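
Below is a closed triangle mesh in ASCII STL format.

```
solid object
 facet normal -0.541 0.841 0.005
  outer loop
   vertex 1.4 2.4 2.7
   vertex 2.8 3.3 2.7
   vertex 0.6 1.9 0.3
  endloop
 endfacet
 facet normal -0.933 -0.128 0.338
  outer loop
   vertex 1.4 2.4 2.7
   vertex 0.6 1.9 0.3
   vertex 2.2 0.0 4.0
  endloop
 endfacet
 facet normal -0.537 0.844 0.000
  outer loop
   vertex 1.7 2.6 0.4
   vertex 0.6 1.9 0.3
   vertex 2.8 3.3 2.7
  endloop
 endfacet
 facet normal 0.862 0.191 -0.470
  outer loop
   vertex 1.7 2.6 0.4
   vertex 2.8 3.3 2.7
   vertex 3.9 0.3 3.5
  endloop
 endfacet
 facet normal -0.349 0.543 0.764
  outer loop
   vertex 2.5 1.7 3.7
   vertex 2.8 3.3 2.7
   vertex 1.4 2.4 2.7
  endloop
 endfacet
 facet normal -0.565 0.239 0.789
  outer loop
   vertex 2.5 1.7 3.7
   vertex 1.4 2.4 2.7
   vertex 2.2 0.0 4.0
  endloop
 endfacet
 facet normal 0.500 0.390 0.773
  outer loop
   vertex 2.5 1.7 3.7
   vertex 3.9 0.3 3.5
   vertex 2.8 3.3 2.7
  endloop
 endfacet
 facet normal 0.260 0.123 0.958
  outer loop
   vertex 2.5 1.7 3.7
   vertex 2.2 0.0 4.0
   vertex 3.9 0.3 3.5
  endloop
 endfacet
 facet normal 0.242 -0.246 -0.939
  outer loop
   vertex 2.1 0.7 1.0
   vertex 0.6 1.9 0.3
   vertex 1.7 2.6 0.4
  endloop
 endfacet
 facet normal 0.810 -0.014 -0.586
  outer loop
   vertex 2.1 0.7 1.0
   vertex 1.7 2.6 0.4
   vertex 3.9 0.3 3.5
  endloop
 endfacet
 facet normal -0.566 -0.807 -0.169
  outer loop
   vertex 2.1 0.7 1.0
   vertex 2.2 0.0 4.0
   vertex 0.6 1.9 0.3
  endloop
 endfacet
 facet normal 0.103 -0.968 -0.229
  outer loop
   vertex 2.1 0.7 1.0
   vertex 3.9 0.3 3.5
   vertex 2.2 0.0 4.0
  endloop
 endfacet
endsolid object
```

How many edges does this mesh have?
18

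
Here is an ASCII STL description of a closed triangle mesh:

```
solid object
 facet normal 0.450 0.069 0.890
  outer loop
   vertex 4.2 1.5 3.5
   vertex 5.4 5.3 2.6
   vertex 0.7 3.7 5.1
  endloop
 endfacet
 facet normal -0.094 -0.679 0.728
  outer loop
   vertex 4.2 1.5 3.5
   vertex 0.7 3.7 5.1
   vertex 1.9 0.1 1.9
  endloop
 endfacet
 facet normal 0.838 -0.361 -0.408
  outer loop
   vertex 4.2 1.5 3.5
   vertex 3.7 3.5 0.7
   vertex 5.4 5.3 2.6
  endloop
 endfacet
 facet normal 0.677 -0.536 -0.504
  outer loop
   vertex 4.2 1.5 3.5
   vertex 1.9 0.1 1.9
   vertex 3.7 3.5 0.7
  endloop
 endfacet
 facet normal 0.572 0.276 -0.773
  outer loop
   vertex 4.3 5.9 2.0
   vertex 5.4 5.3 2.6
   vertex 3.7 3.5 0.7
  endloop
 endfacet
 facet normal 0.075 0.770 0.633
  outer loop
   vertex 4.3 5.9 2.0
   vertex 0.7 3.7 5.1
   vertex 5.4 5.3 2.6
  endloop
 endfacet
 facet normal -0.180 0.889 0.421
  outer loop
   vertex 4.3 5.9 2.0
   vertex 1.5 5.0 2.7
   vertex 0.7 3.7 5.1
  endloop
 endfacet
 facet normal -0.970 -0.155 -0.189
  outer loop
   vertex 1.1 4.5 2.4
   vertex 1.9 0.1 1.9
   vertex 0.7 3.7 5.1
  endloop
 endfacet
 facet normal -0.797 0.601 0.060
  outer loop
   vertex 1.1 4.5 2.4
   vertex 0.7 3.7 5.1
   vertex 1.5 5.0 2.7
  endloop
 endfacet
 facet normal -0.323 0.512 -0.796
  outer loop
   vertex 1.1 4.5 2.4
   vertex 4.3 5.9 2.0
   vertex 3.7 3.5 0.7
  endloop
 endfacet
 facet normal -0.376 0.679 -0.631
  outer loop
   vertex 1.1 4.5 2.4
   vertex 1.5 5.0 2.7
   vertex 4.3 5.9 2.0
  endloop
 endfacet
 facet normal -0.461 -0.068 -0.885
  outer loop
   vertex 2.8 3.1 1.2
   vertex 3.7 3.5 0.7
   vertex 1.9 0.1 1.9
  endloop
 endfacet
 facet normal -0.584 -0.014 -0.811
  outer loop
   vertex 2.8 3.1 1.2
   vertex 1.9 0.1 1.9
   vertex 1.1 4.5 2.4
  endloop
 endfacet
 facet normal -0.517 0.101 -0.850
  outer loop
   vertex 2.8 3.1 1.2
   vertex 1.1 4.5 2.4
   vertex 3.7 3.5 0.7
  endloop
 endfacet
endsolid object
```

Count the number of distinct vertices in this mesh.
9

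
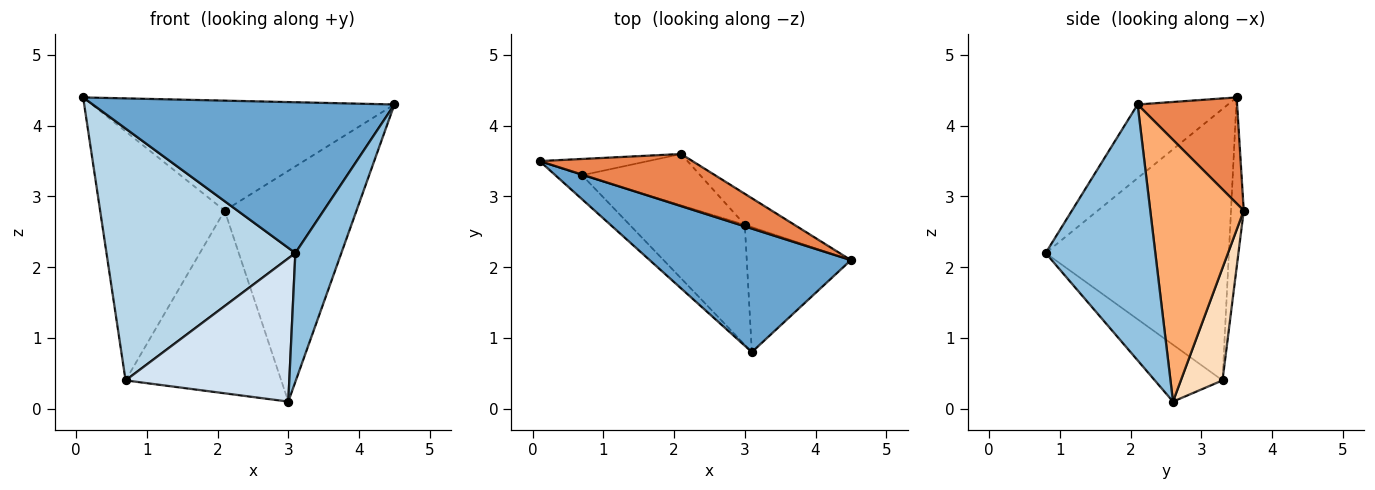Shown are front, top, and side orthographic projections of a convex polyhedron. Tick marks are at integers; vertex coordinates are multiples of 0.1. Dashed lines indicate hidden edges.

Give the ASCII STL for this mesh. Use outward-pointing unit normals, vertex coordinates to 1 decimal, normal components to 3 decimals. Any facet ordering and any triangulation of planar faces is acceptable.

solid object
 facet normal -0.226 -0.754 0.617
  outer loop
   vertex 3.1 0.8 2.2
   vertex 4.5 2.1 4.3
   vertex 0.1 3.5 4.4
  endloop
 endfacet
 facet normal 0.863 -0.362 -0.351
  outer loop
   vertex 3.0 2.6 0.1
   vertex 4.5 2.1 4.3
   vertex 3.1 0.8 2.2
  endloop
 endfacet
 facet normal -0.695 -0.716 -0.068
  outer loop
   vertex 0.7 3.3 0.4
   vertex 3.1 0.8 2.2
   vertex 0.1 3.5 4.4
  endloop
 endfacet
 facet normal -0.302 -0.731 -0.612
  outer loop
   vertex 0.7 3.3 0.4
   vertex 3.0 2.6 0.1
   vertex 3.1 0.8 2.2
  endloop
 endfacet
 facet normal 0.285 0.866 0.410
  outer loop
   vertex 2.1 3.6 2.8
   vertex 0.1 3.5 4.4
   vertex 4.5 2.1 4.3
  endloop
 endfacet
 facet normal 0.575 0.811 -0.109
  outer loop
   vertex 2.1 3.6 2.8
   vertex 4.5 2.1 4.3
   vertex 3.0 2.6 0.1
  endloop
 endfacet
 facet normal -0.102 0.993 -0.065
  outer loop
   vertex 2.1 3.6 2.8
   vertex 0.7 3.3 0.4
   vertex 0.1 3.5 4.4
  endloop
 endfacet
 facet normal 0.250 0.932 -0.262
  outer loop
   vertex 2.1 3.6 2.8
   vertex 3.0 2.6 0.1
   vertex 0.7 3.3 0.4
  endloop
 endfacet
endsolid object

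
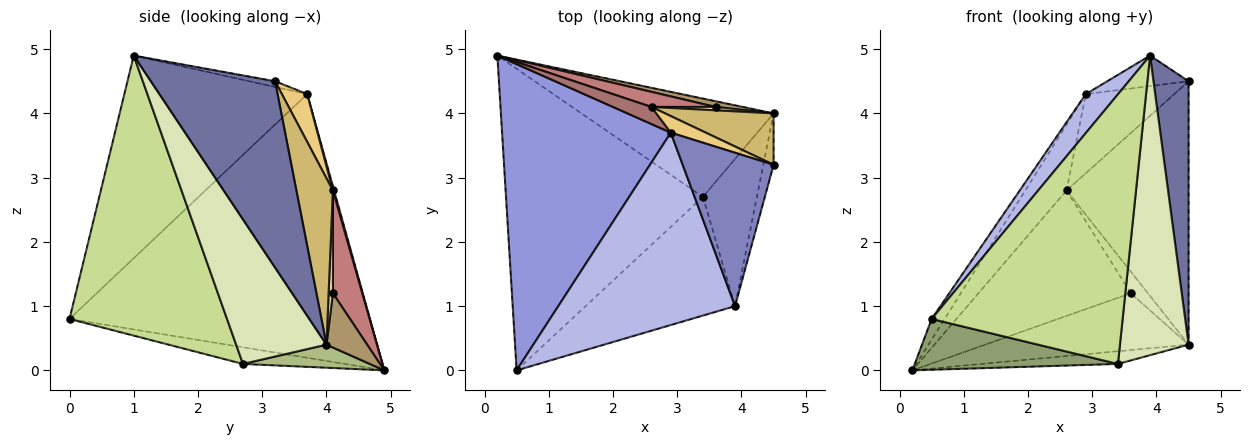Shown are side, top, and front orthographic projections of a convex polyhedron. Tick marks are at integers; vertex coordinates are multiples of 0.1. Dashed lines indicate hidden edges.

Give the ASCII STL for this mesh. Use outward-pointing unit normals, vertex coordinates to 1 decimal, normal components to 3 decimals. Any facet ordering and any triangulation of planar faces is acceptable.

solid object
 facet normal 0.961 -0.272 -0.053
  outer loop
   vertex 4.5 4.0 0.4
   vertex 4.5 3.2 4.5
   vertex 3.9 1.0 4.9
  endloop
 endfacet
 facet normal -0.062 0.195 0.979
  outer loop
   vertex 2.9 3.7 4.3
   vertex 3.9 1.0 4.9
   vertex 4.5 3.2 4.5
  endloop
 endfacet
 facet normal -0.842 0.036 0.539
  outer loop
   vertex 2.9 3.7 4.3
   vertex 0.2 4.9 0.0
   vertex 0.5 0.0 0.8
  endloop
 endfacet
 facet normal -0.747 -0.132 0.652
  outer loop
   vertex 2.9 3.7 4.3
   vertex 0.5 0.0 0.8
   vertex 3.9 1.0 4.9
  endloop
 endfacet
 facet normal -0.083 -0.166 -0.983
  outer loop
   vertex 3.4 2.7 0.1
   vertex 0.5 0.0 0.8
   vertex 0.2 4.9 0.0
  endloop
 endfacet
 facet normal 0.118 0.127 -0.985
  outer loop
   vertex 3.4 2.7 0.1
   vertex 0.2 4.9 0.0
   vertex 4.5 4.0 0.4
  endloop
 endfacet
 facet normal 0.603 -0.730 -0.321
  outer loop
   vertex 3.4 2.7 0.1
   vertex 3.9 1.0 4.9
   vertex 0.5 0.0 0.8
  endloop
 endfacet
 facet normal 0.763 -0.580 -0.285
  outer loop
   vertex 3.4 2.7 0.1
   vertex 4.5 4.0 0.4
   vertex 3.9 1.0 4.9
  endloop
 endfacet
 facet normal 0.195 0.976 0.098
  outer loop
   vertex 3.6 4.1 1.2
   vertex 4.5 4.0 0.4
   vertex 0.2 4.9 0.0
  endloop
 endfacet
 facet normal 0.282 0.942 0.184
  outer loop
   vertex 2.6 4.1 2.8
   vertex 4.5 3.2 4.5
   vertex 4.5 4.0 0.4
  endloop
 endfacet
 facet normal 0.270 0.942 0.197
  outer loop
   vertex 2.6 4.1 2.8
   vertex 2.9 3.7 4.3
   vertex 4.5 3.2 4.5
  endloop
 endfacet
 facet normal 0.240 0.959 0.150
  outer loop
   vertex 2.6 4.1 2.8
   vertex 4.5 4.0 0.4
   vertex 3.6 4.1 1.2
  endloop
 endfacet
 facet normal 0.028 0.967 0.252
  outer loop
   vertex 2.6 4.1 2.8
   vertex 0.2 4.9 0.0
   vertex 2.9 3.7 4.3
  endloop
 endfacet
 facet normal 0.188 0.975 0.117
  outer loop
   vertex 2.6 4.1 2.8
   vertex 3.6 4.1 1.2
   vertex 0.2 4.9 0.0
  endloop
 endfacet
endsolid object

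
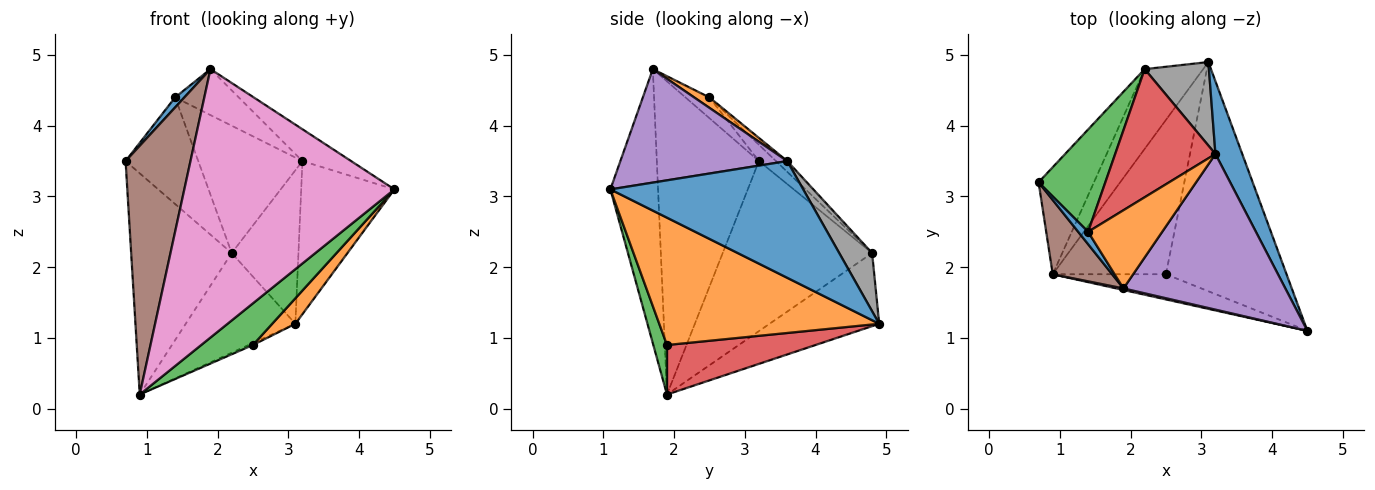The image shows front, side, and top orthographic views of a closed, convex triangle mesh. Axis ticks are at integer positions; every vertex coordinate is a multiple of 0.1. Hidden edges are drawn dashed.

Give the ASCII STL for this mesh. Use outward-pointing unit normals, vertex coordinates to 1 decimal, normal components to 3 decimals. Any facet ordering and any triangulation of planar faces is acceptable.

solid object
 facet normal 0.882 0.426 0.203
  outer loop
   vertex 3.2 3.6 3.5
   vertex 4.5 1.1 3.1
   vertex 3.1 4.9 1.2
  endloop
 endfacet
 facet normal 0.724 -0.076 -0.686
  outer loop
   vertex 2.5 1.9 0.9
   vertex 3.1 4.9 1.2
   vertex 4.5 1.1 3.1
  endloop
 endfacet
 facet normal 0.221 -0.835 -0.504
  outer loop
   vertex 2.5 1.9 0.9
   vertex 4.5 1.1 3.1
   vertex 0.9 1.9 0.2
  endloop
 endfacet
 facet normal 0.401 0.011 -0.916
  outer loop
   vertex 2.5 1.9 0.9
   vertex 0.9 1.9 0.2
   vertex 3.1 4.9 1.2
  endloop
 endfacet
 facet normal 0.566 0.165 0.808
  outer loop
   vertex 1.9 1.7 4.8
   vertex 4.5 1.1 3.1
   vertex 3.2 3.6 3.5
  endloop
 endfacet
 facet normal -0.833 -0.530 0.158
  outer loop
   vertex 1.9 1.7 4.8
   vertex 0.7 3.2 3.5
   vertex 0.9 1.9 0.2
  endloop
 endfacet
 facet normal -0.221 -0.975 0.006
  outer loop
   vertex 1.9 1.7 4.8
   vertex 0.9 1.9 0.2
   vertex 4.5 1.1 3.1
  endloop
 endfacet
 facet normal 0.397 0.806 0.438
  outer loop
   vertex 2.2 4.8 2.2
   vertex 3.2 3.6 3.5
   vertex 3.1 4.9 1.2
  endloop
 endfacet
 facet normal -0.801 0.539 -0.261
  outer loop
   vertex 2.2 4.8 2.2
   vertex 0.9 1.9 0.2
   vertex 0.7 3.2 3.5
  endloop
 endfacet
 facet normal -0.615 0.615 -0.492
  outer loop
   vertex 2.2 4.8 2.2
   vertex 3.1 4.9 1.2
   vertex 0.9 1.9 0.2
  endloop
 endfacet
 facet normal -0.852 -0.329 0.407
  outer loop
   vertex 1.4 2.5 4.4
   vertex 0.7 3.2 3.5
   vertex 1.9 1.7 4.8
  endloop
 endfacet
 facet normal 0.120 0.503 0.856
  outer loop
   vertex 1.4 2.5 4.4
   vertex 1.9 1.7 4.8
   vertex 3.2 3.6 3.5
  endloop
 endfacet
 facet normal -0.167 0.711 0.683
  outer loop
   vertex 1.4 2.5 4.4
   vertex 2.2 4.8 2.2
   vertex 0.7 3.2 3.5
  endloop
 endfacet
 facet normal -0.076 0.703 0.707
  outer loop
   vertex 1.4 2.5 4.4
   vertex 3.2 3.6 3.5
   vertex 2.2 4.8 2.2
  endloop
 endfacet
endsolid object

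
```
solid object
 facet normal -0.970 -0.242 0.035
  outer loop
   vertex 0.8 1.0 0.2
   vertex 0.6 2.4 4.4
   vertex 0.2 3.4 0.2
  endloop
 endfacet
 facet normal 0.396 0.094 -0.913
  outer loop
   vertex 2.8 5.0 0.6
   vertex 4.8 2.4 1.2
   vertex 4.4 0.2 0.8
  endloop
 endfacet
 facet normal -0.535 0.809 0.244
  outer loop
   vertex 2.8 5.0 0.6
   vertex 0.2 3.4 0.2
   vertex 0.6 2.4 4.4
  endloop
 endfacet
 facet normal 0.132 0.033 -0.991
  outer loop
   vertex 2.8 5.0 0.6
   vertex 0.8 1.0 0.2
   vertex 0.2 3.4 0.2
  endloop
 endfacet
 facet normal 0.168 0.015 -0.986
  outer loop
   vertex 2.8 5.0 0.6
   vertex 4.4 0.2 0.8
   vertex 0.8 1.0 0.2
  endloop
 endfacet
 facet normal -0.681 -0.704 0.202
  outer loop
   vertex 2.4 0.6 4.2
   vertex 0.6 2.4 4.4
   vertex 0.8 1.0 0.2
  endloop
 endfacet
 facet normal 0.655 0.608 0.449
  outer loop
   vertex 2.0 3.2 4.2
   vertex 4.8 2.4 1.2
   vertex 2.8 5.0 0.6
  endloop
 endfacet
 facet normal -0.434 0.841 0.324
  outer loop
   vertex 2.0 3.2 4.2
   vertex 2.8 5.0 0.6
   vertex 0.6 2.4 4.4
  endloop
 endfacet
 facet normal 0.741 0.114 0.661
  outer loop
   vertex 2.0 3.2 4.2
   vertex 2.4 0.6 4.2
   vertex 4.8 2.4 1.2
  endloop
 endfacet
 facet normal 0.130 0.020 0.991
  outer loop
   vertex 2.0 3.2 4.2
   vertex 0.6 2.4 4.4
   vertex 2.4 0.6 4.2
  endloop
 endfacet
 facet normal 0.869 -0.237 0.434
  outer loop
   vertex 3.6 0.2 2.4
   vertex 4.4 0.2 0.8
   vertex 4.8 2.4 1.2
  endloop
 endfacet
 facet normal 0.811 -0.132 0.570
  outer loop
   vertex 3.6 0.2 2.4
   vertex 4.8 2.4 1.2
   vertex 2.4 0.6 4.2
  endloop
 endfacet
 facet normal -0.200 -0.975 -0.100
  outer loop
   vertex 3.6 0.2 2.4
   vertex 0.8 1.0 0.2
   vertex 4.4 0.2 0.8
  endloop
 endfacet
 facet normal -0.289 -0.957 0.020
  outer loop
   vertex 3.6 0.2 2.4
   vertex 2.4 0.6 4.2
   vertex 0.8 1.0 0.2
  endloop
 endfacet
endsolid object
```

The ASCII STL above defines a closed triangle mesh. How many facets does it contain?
14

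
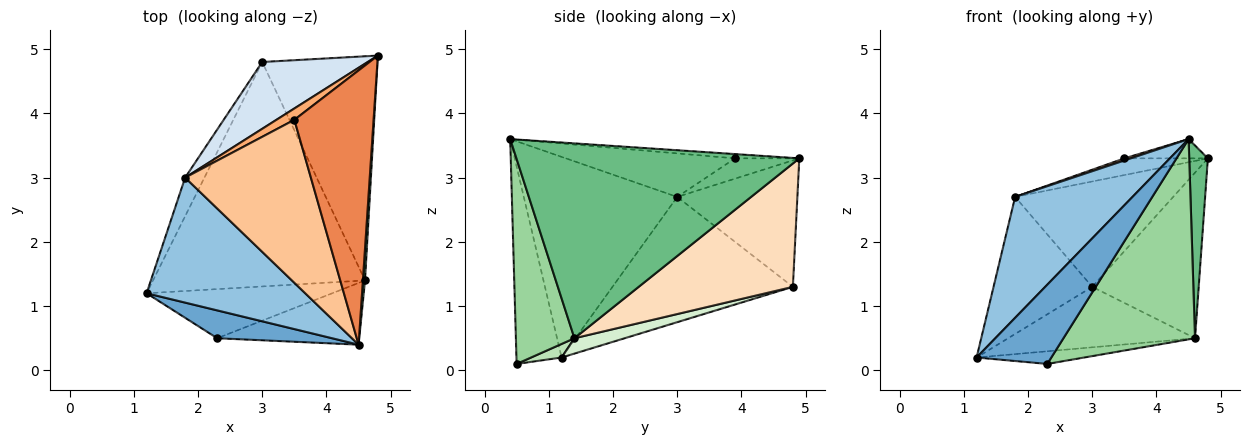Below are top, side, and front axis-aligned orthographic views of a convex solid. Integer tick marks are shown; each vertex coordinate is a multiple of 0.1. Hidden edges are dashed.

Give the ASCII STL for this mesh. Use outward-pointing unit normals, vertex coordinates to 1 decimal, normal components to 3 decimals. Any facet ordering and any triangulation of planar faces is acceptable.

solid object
 facet normal -0.495 -0.820 0.288
  outer loop
   vertex 2.3 0.5 0.1
   vertex 4.5 0.4 3.6
   vertex 1.2 1.2 0.2
  endloop
 endfacet
 facet normal -0.673 -0.514 0.532
  outer loop
   vertex 1.8 3.0 2.7
   vertex 1.2 1.2 0.2
   vertex 4.5 0.4 3.6
  endloop
 endfacet
 facet normal -0.869 0.476 -0.134
  outer loop
   vertex 3.0 4.8 1.3
   vertex 1.2 1.2 0.2
   vertex 1.8 3.0 2.7
  endloop
 endfacet
 facet normal -0.540 0.711 0.451
  outer loop
   vertex 3.0 4.8 1.3
   vertex 1.8 3.0 2.7
   vertex 4.8 4.9 3.3
  endloop
 endfacet
 facet normal -0.054 0.070 0.996
  outer loop
   vertex 3.5 3.9 3.3
   vertex 4.5 0.4 3.6
   vertex 4.8 4.9 3.3
  endloop
 endfacet
 facet normal -0.537 0.698 0.474
  outer loop
   vertex 3.5 3.9 3.3
   vertex 4.8 4.9 3.3
   vertex 1.8 3.0 2.7
  endloop
 endfacet
 facet normal -0.327 -0.012 0.945
  outer loop
   vertex 3.5 3.9 3.3
   vertex 1.8 3.0 2.7
   vertex 4.5 0.4 3.6
  endloop
 endfacet
 facet normal 0.652 0.450 -0.610
  outer loop
   vertex 4.6 1.4 0.5
   vertex 3.0 4.8 1.3
   vertex 4.8 4.9 3.3
  endloop
 endfacet
 facet normal 0.998 -0.066 0.011
  outer loop
   vertex 4.6 1.4 0.5
   vertex 4.8 4.9 3.3
   vertex 4.5 0.4 3.6
  endloop
 endfacet
 facet normal 0.391 -0.879 -0.271
  outer loop
   vertex 4.6 1.4 0.5
   vertex 4.5 0.4 3.6
   vertex 2.3 0.5 0.1
  endloop
 endfacet
 facet normal 0.071 0.249 -0.966
  outer loop
   vertex 4.6 1.4 0.5
   vertex 2.3 0.5 0.1
   vertex 1.2 1.2 0.2
  endloop
 endfacet
 facet normal 0.070 0.259 -0.963
  outer loop
   vertex 4.6 1.4 0.5
   vertex 1.2 1.2 0.2
   vertex 3.0 4.8 1.3
  endloop
 endfacet
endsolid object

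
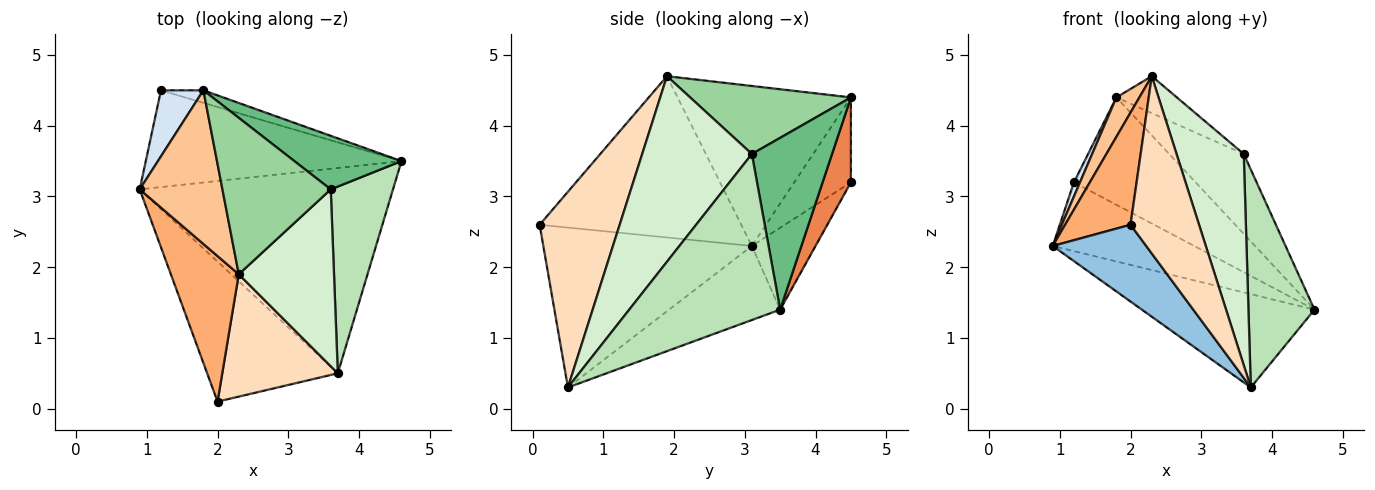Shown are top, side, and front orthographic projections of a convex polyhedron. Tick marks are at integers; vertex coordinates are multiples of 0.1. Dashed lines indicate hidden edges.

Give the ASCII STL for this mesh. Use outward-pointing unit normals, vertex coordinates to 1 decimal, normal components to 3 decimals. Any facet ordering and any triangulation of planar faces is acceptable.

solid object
 facet normal -0.257 0.400 -0.880
  outer loop
   vertex 3.7 0.5 0.3
   vertex 0.9 3.1 2.3
   vertex 4.6 3.5 1.4
  endloop
 endfacet
 facet normal -0.732 -0.328 -0.598
  outer loop
   vertex 3.7 0.5 0.3
   vertex 2.0 0.1 2.6
   vertex 0.9 3.1 2.3
  endloop
 endfacet
 facet normal -0.252 0.561 -0.788
  outer loop
   vertex 1.2 4.5 3.2
   vertex 4.6 3.5 1.4
   vertex 0.9 3.1 2.3
  endloop
 endfacet
 facet normal -0.890 -0.095 0.445
  outer loop
   vertex 1.2 4.5 3.2
   vertex 0.9 3.1 2.3
   vertex 1.8 4.5 4.4
  endloop
 endfacet
 facet normal 0.225 0.968 -0.113
  outer loop
   vertex 1.2 4.5 3.2
   vertex 1.8 4.5 4.4
   vertex 4.6 3.5 1.4
  endloop
 endfacet
 facet normal -0.883 -0.287 0.372
  outer loop
   vertex 2.3 1.9 4.7
   vertex 0.9 3.1 2.3
   vertex 2.0 0.1 2.6
  endloop
 endfacet
 facet normal -0.882 -0.117 0.456
  outer loop
   vertex 2.3 1.9 4.7
   vertex 1.8 4.5 4.4
   vertex 0.9 3.1 2.3
  endloop
 endfacet
 facet normal 0.693 -0.593 0.409
  outer loop
   vertex 2.3 1.9 4.7
   vertex 2.0 0.1 2.6
   vertex 3.7 0.5 0.3
  endloop
 endfacet
 facet normal 0.666 0.619 0.415
  outer loop
   vertex 3.6 3.1 3.6
   vertex 4.6 3.5 1.4
   vertex 1.8 4.5 4.4
  endloop
 endfacet
 facet normal 0.522 0.196 0.830
  outer loop
   vertex 3.6 3.1 3.6
   vertex 1.8 4.5 4.4
   vertex 2.3 1.9 4.7
  endloop
 endfacet
 facet normal 0.866 -0.379 0.325
  outer loop
   vertex 3.6 3.1 3.6
   vertex 3.7 0.5 0.3
   vertex 4.6 3.5 1.4
  endloop
 endfacet
 facet normal 0.781 -0.479 0.401
  outer loop
   vertex 3.6 3.1 3.6
   vertex 2.3 1.9 4.7
   vertex 3.7 0.5 0.3
  endloop
 endfacet
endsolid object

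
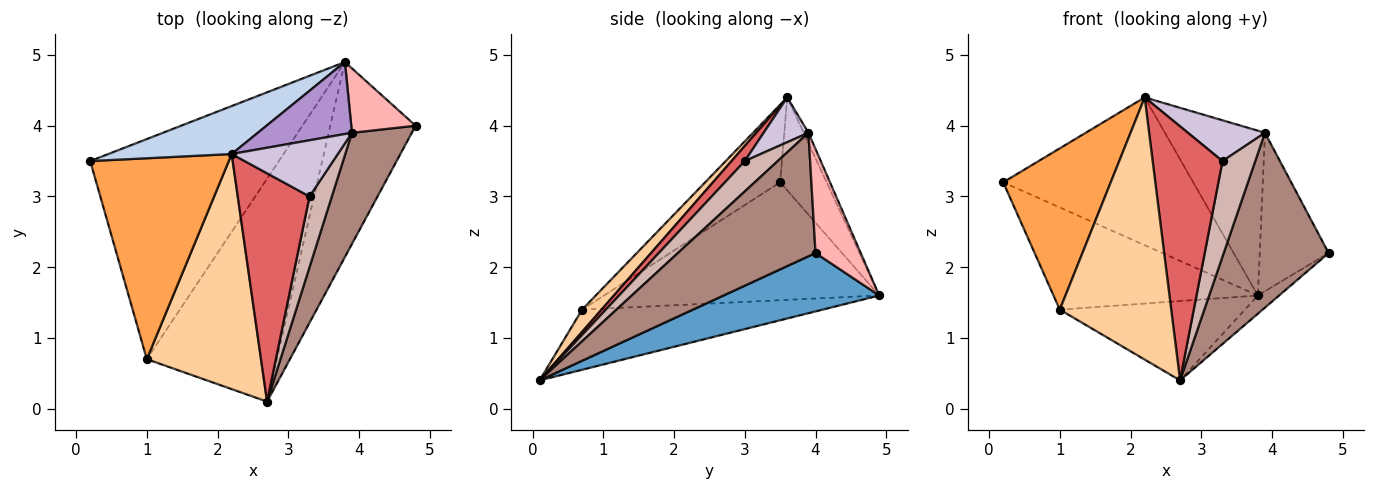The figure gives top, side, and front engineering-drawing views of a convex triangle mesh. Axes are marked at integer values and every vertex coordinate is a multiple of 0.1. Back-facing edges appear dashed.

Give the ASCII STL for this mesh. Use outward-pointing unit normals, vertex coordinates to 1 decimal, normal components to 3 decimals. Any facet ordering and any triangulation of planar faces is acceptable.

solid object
 facet normal 0.563 0.077 -0.823
  outer loop
   vertex 3.8 4.9 1.6
   vertex 4.8 4.0 2.2
   vertex 2.7 0.1 0.4
  endloop
 endfacet
 facet normal -0.227 0.926 0.301
  outer loop
   vertex 3.8 4.9 1.6
   vertex 0.2 3.5 3.2
   vertex 2.2 3.6 4.4
  endloop
 endfacet
 facet normal -0.400 -0.574 0.715
  outer loop
   vertex 1.0 0.7 1.4
   vertex 2.2 3.6 4.4
   vertex 0.2 3.5 3.2
  endloop
 endfacet
 facet normal 0.129 -0.738 0.662
  outer loop
   vertex 1.0 0.7 1.4
   vertex 2.7 0.1 0.4
   vertex 2.2 3.6 4.4
  endloop
 endfacet
 facet normal -0.493 0.366 -0.789
  outer loop
   vertex 1.0 0.7 1.4
   vertex 0.2 3.5 3.2
   vertex 3.8 4.9 1.6
  endloop
 endfacet
 facet normal -0.400 0.307 -0.864
  outer loop
   vertex 1.0 0.7 1.4
   vertex 3.8 4.9 1.6
   vertex 2.7 0.1 0.4
  endloop
 endfacet
 facet normal 0.140 -0.736 0.662
  outer loop
   vertex 3.3 3.0 3.5
   vertex 2.2 3.6 4.4
   vertex 2.7 0.1 0.4
  endloop
 endfacet
 facet normal 0.520 0.792 0.322
  outer loop
   vertex 3.9 3.9 3.9
   vertex 4.8 4.0 2.2
   vertex 3.8 4.9 1.6
  endloop
 endfacet
 facet normal -0.044 0.915 0.400
  outer loop
   vertex 3.9 3.9 3.9
   vertex 3.8 4.9 1.6
   vertex 2.2 3.6 4.4
  endloop
 endfacet
 facet normal 0.323 -0.556 0.766
  outer loop
   vertex 3.9 3.9 3.9
   vertex 2.2 3.6 4.4
   vertex 3.3 3.0 3.5
  endloop
 endfacet
 facet normal 0.742 -0.566 0.360
  outer loop
   vertex 3.9 3.9 3.9
   vertex 2.7 0.1 0.4
   vertex 4.8 4.0 2.2
  endloop
 endfacet
 facet normal 0.629 -0.625 0.463
  outer loop
   vertex 3.9 3.9 3.9
   vertex 3.3 3.0 3.5
   vertex 2.7 0.1 0.4
  endloop
 endfacet
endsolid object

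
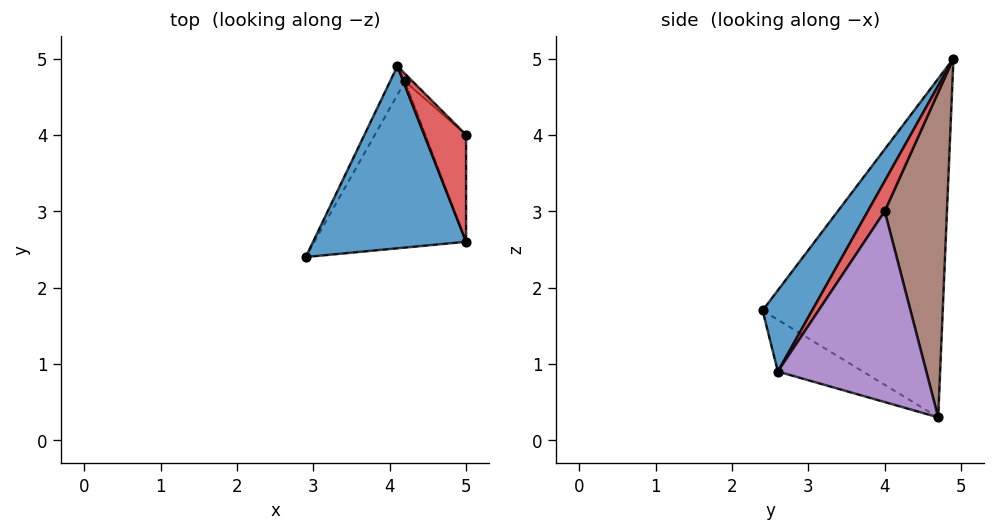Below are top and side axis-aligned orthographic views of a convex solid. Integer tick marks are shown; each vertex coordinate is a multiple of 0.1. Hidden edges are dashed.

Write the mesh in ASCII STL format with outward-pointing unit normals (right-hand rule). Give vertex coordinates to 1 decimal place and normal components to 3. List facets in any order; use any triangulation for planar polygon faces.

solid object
 facet normal 0.274 -0.812 0.516
  outer loop
   vertex 4.1 4.9 5.0
   vertex 2.9 2.4 1.7
   vertex 5.0 2.6 0.9
  endloop
 endfacet
 facet normal -0.301 -0.366 -0.881
  outer loop
   vertex 4.2 4.7 0.3
   vertex 5.0 2.6 0.9
   vertex 2.9 2.4 1.7
  endloop
 endfacet
 facet normal -0.880 0.474 -0.039
  outer loop
   vertex 4.2 4.7 0.3
   vertex 2.9 2.4 1.7
   vertex 4.1 4.9 5.0
  endloop
 endfacet
 facet normal 0.372 -0.772 0.515
  outer loop
   vertex 5.0 4.0 3.0
   vertex 4.1 4.9 5.0
   vertex 5.0 2.6 0.9
  endloop
 endfacet
 facet normal 0.933 0.299 -0.199
  outer loop
   vertex 5.0 4.0 3.0
   vertex 5.0 2.6 0.9
   vertex 4.2 4.7 0.3
  endloop
 endfacet
 facet normal 0.689 0.725 -0.016
  outer loop
   vertex 5.0 4.0 3.0
   vertex 4.2 4.7 0.3
   vertex 4.1 4.9 5.0
  endloop
 endfacet
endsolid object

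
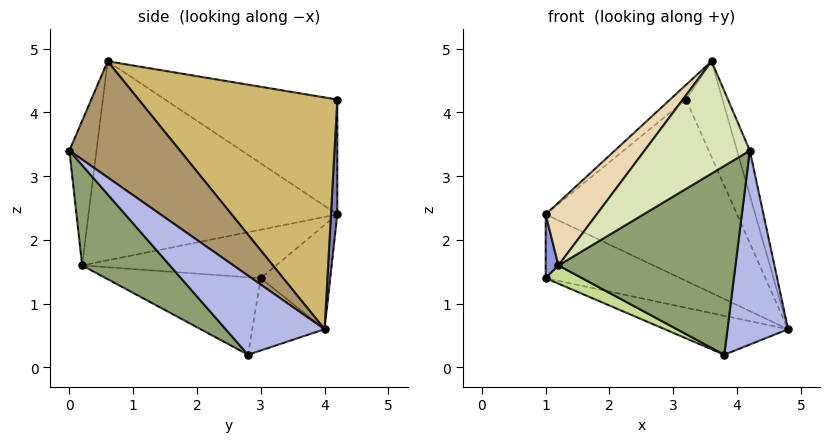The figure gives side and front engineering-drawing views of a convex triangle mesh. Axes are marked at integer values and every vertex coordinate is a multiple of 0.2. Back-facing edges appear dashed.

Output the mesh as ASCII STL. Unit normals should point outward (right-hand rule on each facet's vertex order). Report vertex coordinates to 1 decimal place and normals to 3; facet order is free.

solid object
 facet normal -0.314 0.608 -0.729
  outer loop
   vertex 1.0 4.2 2.4
   vertex 4.8 4.0 0.6
   vertex 1.0 3.0 1.4
  endloop
 endfacet
 facet normal 0.033 0.999 -0.041
  outer loop
   vertex 1.0 4.2 2.4
   vertex 3.2 4.2 4.2
   vertex 4.8 4.0 0.6
  endloop
 endfacet
 facet normal -0.995 -0.065 0.079
  outer loop
   vertex 1.0 4.2 2.4
   vertex 1.0 3.0 1.4
   vertex 1.2 0.2 1.6
  endloop
 endfacet
 facet normal 0.743 -0.455 -0.491
  outer loop
   vertex 3.8 2.8 0.2
   vertex 4.8 4.0 0.6
   vertex 4.2 0.0 3.4
  endloop
 endfacet
 facet normal 0.340 -0.686 -0.643
  outer loop
   vertex 3.8 2.8 0.2
   vertex 4.2 0.0 3.4
   vertex 1.2 0.2 1.6
  endloop
 endfacet
 facet normal -0.305 0.520 -0.798
  outer loop
   vertex 3.8 2.8 0.2
   vertex 1.0 3.0 1.4
   vertex 4.8 4.0 0.6
  endloop
 endfacet
 facet normal -0.398 -0.094 -0.913
  outer loop
   vertex 3.8 2.8 0.2
   vertex 1.2 0.2 1.6
   vertex 1.0 3.0 1.4
  endloop
 endfacet
 facet normal -0.238 -0.925 0.294
  outer loop
   vertex 3.6 0.6 4.8
   vertex 1.2 0.2 1.6
   vertex 4.2 0.0 3.4
  endloop
 endfacet
 facet normal 0.930 0.107 0.352
  outer loop
   vertex 3.6 0.6 4.8
   vertex 4.2 0.0 3.4
   vertex 4.8 4.0 0.6
  endloop
 endfacet
 facet normal 0.905 0.166 0.393
  outer loop
   vertex 3.6 0.6 4.8
   vertex 4.8 4.0 0.6
   vertex 3.2 4.2 4.2
  endloop
 endfacet
 facet normal -0.632 0.059 0.773
  outer loop
   vertex 3.6 0.6 4.8
   vertex 3.2 4.2 4.2
   vertex 1.0 4.2 2.4
  endloop
 endfacet
 facet normal -0.780 -0.160 0.605
  outer loop
   vertex 3.6 0.6 4.8
   vertex 1.0 4.2 2.4
   vertex 1.2 0.2 1.6
  endloop
 endfacet
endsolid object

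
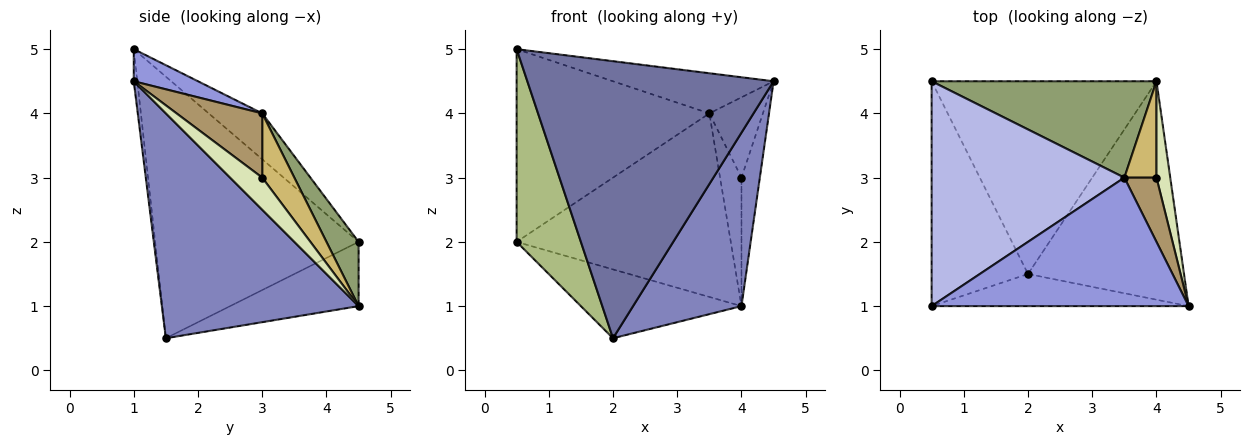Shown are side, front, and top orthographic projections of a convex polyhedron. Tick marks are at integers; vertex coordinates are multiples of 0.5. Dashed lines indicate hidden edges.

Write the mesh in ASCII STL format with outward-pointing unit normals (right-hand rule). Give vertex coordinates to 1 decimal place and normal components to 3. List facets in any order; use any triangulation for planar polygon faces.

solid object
 facet normal -0.014 -0.993 -0.115
  outer loop
   vertex 2.0 1.5 0.5
   vertex 4.5 1.0 4.5
   vertex 0.5 1.0 5.0
  endloop
 endfacet
 facet normal 0.748 -0.412 -0.519
  outer loop
   vertex 2.0 1.5 0.5
   vertex 4.0 4.5 1.0
   vertex 4.5 1.0 4.5
  endloop
 endfacet
 facet normal 0.118 0.296 0.948
  outer loop
   vertex 3.5 3.0 4.0
   vertex 0.5 1.0 5.0
   vertex 4.5 1.0 4.5
  endloop
 endfacet
 facet normal -0.178 0.640 0.747
  outer loop
   vertex 0.5 4.5 2.0
   vertex 0.5 1.0 5.0
   vertex 3.5 3.0 4.0
  endloop
 endfacet
 facet normal 0.132 0.878 0.461
  outer loop
   vertex 0.5 4.5 2.0
   vertex 3.5 3.0 4.0
   vertex 4.0 4.5 1.0
  endloop
 endfacet
 facet normal -0.900 -0.284 -0.331
  outer loop
   vertex 0.5 4.5 2.0
   vertex 2.0 1.5 0.5
   vertex 0.5 1.0 5.0
  endloop
 endfacet
 facet normal -0.260 0.325 -0.909
  outer loop
   vertex 0.5 4.5 2.0
   vertex 4.0 4.5 1.0
   vertex 2.0 1.5 0.5
  endloop
 endfacet
 facet normal 0.814 0.465 0.349
  outer loop
   vertex 4.0 3.0 3.0
   vertex 4.5 1.0 4.5
   vertex 4.0 4.5 1.0
  endloop
 endfacet
 facet normal 0.781 0.488 0.390
  outer loop
   vertex 4.0 3.0 3.0
   vertex 3.5 3.0 4.0
   vertex 4.5 1.0 4.5
  endloop
 endfacet
 facet normal 0.768 0.512 0.384
  outer loop
   vertex 4.0 3.0 3.0
   vertex 4.0 4.5 1.0
   vertex 3.5 3.0 4.0
  endloop
 endfacet
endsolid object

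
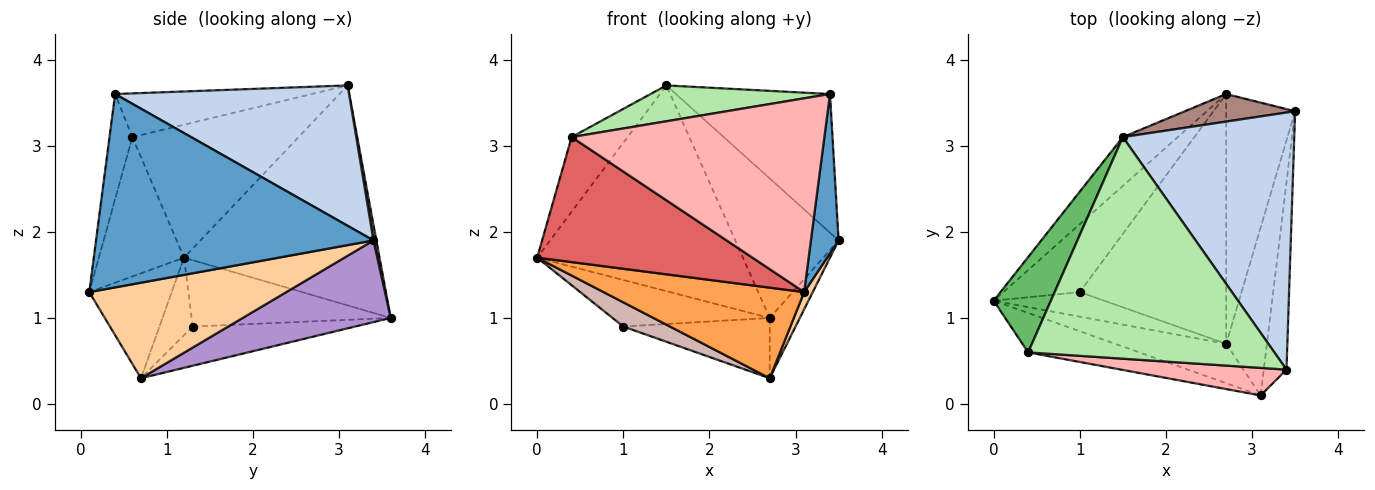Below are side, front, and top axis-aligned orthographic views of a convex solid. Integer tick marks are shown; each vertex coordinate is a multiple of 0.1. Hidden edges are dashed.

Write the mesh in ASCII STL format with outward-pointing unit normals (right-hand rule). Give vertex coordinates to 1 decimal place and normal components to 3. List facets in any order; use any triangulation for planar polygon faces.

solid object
 facet normal 0.988 -0.099 -0.116
  outer loop
   vertex 3.4 0.4 3.6
   vertex 3.1 0.1 1.3
   vertex 3.5 3.4 1.9
  endloop
 endfacet
 facet normal 0.585 0.385 0.714
  outer loop
   vertex 3.4 0.4 3.6
   vertex 3.5 3.4 1.9
   vertex 1.5 3.1 3.7
  endloop
 endfacet
 facet normal -0.353 -0.858 -0.374
  outer loop
   vertex 2.7 0.7 0.3
   vertex 3.1 0.1 1.3
   vertex 0.0 1.2 1.7
  endloop
 endfacet
 facet normal 0.919 -0.040 -0.392
  outer loop
   vertex 2.7 0.7 0.3
   vertex 3.5 3.4 1.9
   vertex 3.1 0.1 1.3
  endloop
 endfacet
 facet normal -0.878 0.296 0.377
  outer loop
   vertex 0.4 0.6 3.1
   vertex 1.5 3.1 3.7
   vertex 0.0 1.2 1.7
  endloop
 endfacet
 facet normal -0.173 -0.157 0.972
  outer loop
   vertex 0.4 0.6 3.1
   vertex 3.4 0.4 3.6
   vertex 1.5 3.1 3.7
  endloop
 endfacet
 facet normal -0.353 -0.892 -0.282
  outer loop
   vertex 0.4 0.6 3.1
   vertex 0.0 1.2 1.7
   vertex 3.1 0.1 1.3
  endloop
 endfacet
 facet normal -0.089 -0.986 0.140
  outer loop
   vertex 0.4 0.6 3.1
   vertex 3.1 0.1 1.3
   vertex 3.4 0.4 3.6
  endloop
 endfacet
 facet normal 0.755 0.154 -0.637
  outer loop
   vertex 2.7 3.6 1.0
   vertex 3.5 3.4 1.9
   vertex 2.7 0.7 0.3
  endloop
 endfacet
 facet normal -0.679 0.714 -0.169
  outer loop
   vertex 2.7 3.6 1.0
   vertex 0.0 1.2 1.7
   vertex 1.5 3.1 3.7
  endloop
 endfacet
 facet normal 0.027 0.981 0.194
  outer loop
   vertex 2.7 3.6 1.0
   vertex 1.5 3.1 3.7
   vertex 3.5 3.4 1.9
  endloop
 endfacet
 facet normal -0.447 -0.629 -0.637
  outer loop
   vertex 1.0 1.3 0.9
   vertex 2.7 0.7 0.3
   vertex 0.0 1.2 1.7
  endloop
 endfacet
 facet normal -0.582 0.460 -0.671
  outer loop
   vertex 1.0 1.3 0.9
   vertex 0.0 1.2 1.7
   vertex 2.7 3.6 1.0
  endloop
 endfacet
 facet normal -0.252 0.227 -0.941
  outer loop
   vertex 1.0 1.3 0.9
   vertex 2.7 3.6 1.0
   vertex 2.7 0.7 0.3
  endloop
 endfacet
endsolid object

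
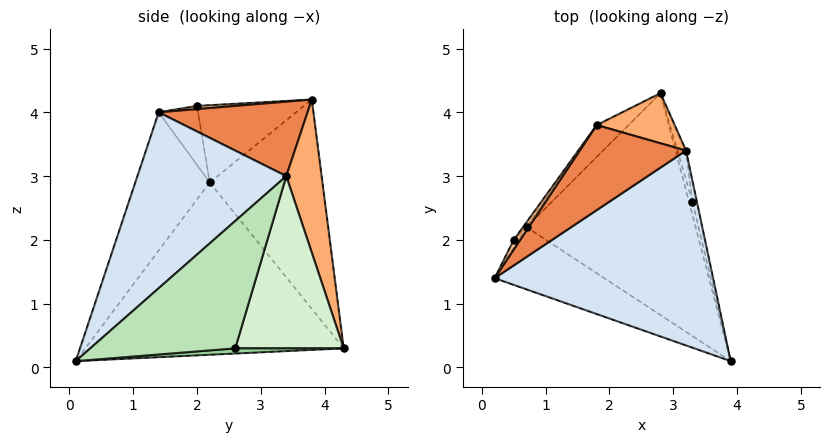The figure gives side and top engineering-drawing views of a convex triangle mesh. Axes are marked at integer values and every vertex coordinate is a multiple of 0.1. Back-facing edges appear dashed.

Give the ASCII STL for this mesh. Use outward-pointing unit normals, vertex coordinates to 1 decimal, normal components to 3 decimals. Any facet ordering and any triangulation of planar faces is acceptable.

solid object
 facet normal -0.736 -0.343 -0.584
  outer loop
   vertex 0.7 2.2 2.9
   vertex 3.9 0.1 0.1
   vertex 0.2 1.4 4.0
  endloop
 endfacet
 facet normal -0.705 -0.152 -0.692
  outer loop
   vertex 0.7 2.2 2.9
   vertex 2.8 4.3 0.3
   vertex 3.9 0.1 0.1
  endloop
 endfacet
 facet normal -0.771 0.626 -0.118
  outer loop
   vertex 0.7 2.2 2.9
   vertex 1.8 3.8 4.2
   vertex 2.8 4.3 0.3
  endloop
 endfacet
 facet normal 0.549 -0.483 0.682
  outer loop
   vertex 3.2 3.4 3.0
   vertex 0.2 1.4 4.0
   vertex 3.9 0.1 0.1
  endloop
 endfacet
 facet normal 0.523 -0.411 0.747
  outer loop
   vertex 3.2 3.4 3.0
   vertex 1.8 3.8 4.2
   vertex 0.2 1.4 4.0
  endloop
 endfacet
 facet normal 0.441 0.869 0.224
  outer loop
   vertex 3.2 3.4 3.0
   vertex 2.8 4.3 0.3
   vertex 1.8 3.8 4.2
  endloop
 endfacet
 facet normal 0.419 -0.349 0.838
  outer loop
   vertex 0.5 2.0 4.1
   vertex 0.2 1.4 4.0
   vertex 1.8 3.8 4.2
  endloop
 endfacet
 facet normal -0.887 0.456 -0.072
  outer loop
   vertex 0.5 2.0 4.1
   vertex 0.7 2.2 2.9
   vertex 0.2 1.4 4.0
  endloop
 endfacet
 facet normal -0.809 0.586 -0.037
  outer loop
   vertex 0.5 2.0 4.1
   vertex 1.8 3.8 4.2
   vertex 0.7 2.2 2.9
  endloop
 endfacet
 facet normal 0.805 0.237 -0.544
  outer loop
   vertex 3.3 2.6 0.3
   vertex 3.9 0.1 0.1
   vertex 2.8 4.3 0.3
  endloop
 endfacet
 facet normal 0.971 0.236 -0.034
  outer loop
   vertex 3.3 2.6 0.3
   vertex 3.2 3.4 3.0
   vertex 3.9 0.1 0.1
  endloop
 endfacet
 facet normal 0.958 0.282 -0.048
  outer loop
   vertex 3.3 2.6 0.3
   vertex 2.8 4.3 0.3
   vertex 3.2 3.4 3.0
  endloop
 endfacet
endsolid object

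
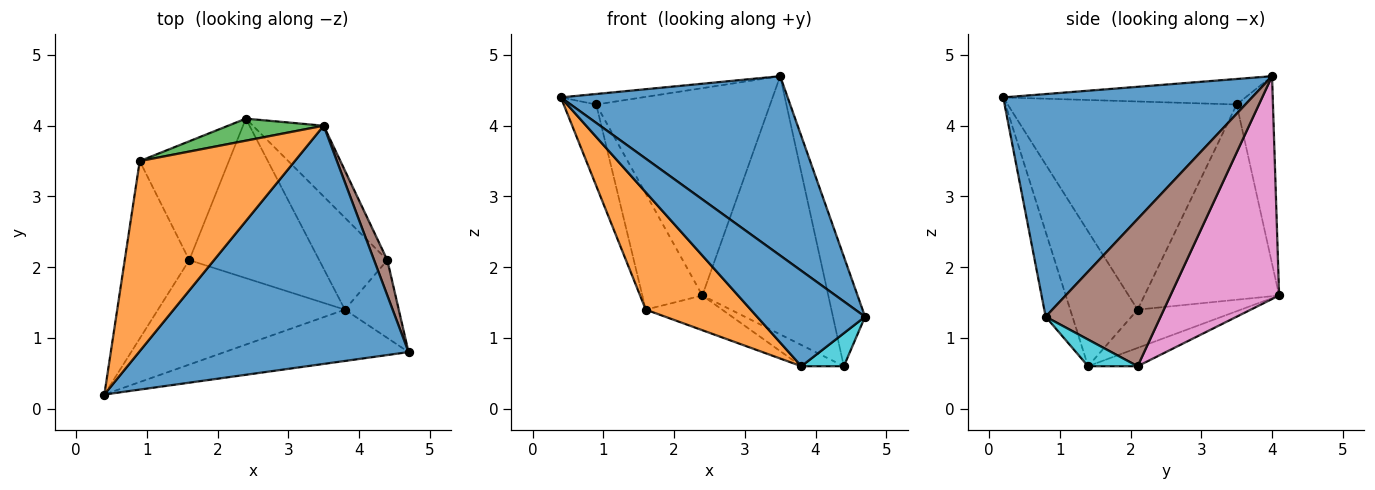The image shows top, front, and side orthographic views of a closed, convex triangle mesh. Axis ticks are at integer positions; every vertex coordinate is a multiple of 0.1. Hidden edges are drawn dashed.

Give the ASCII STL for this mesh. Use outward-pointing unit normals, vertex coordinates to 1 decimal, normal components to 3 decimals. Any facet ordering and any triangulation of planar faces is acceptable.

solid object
 facet normal 0.551 -0.502 0.667
  outer loop
   vertex 3.5 4.0 4.7
   vertex 0.4 0.2 4.4
   vertex 4.7 0.8 1.3
  endloop
 endfacet
 facet normal -0.162 0.054 0.985
  outer loop
   vertex 0.9 3.5 4.3
   vertex 0.4 0.2 4.4
   vertex 3.5 4.0 4.7
  endloop
 endfacet
 facet normal -0.203 0.974 0.103
  outer loop
   vertex 0.9 3.5 4.3
   vertex 3.5 4.0 4.7
   vertex 2.4 4.1 1.6
  endloop
 endfacet
 facet normal -0.946 0.135 -0.293
  outer loop
   vertex 1.6 2.1 1.4
   vertex 0.4 0.2 4.4
   vertex 0.9 3.5 4.3
  endloop
 endfacet
 facet normal -0.843 0.376 -0.385
  outer loop
   vertex 1.6 2.1 1.4
   vertex 0.9 3.5 4.3
   vertex 2.4 4.1 1.6
  endloop
 endfacet
 facet normal 0.960 0.268 0.086
  outer loop
   vertex 4.4 2.1 0.6
   vertex 3.5 4.0 4.7
   vertex 4.7 0.8 1.3
  endloop
 endfacet
 facet normal 0.640 0.741 -0.203
  outer loop
   vertex 4.4 2.1 0.6
   vertex 2.4 4.1 1.6
   vertex 3.5 4.0 4.7
  endloop
 endfacet
 facet normal -0.276 0.204 -0.939
  outer loop
   vertex 3.8 1.4 0.6
   vertex 1.6 2.1 1.4
   vertex 2.4 4.1 1.6
  endloop
 endfacet
 facet normal -0.254 0.217 -0.942
  outer loop
   vertex 3.8 1.4 0.6
   vertex 2.4 4.1 1.6
   vertex 4.4 2.1 0.6
  endloop
 endfacet
 facet normal 0.415 -0.355 -0.838
  outer loop
   vertex 3.8 1.4 0.6
   vertex 4.4 2.1 0.6
   vertex 4.7 0.8 1.3
  endloop
 endfacet
 facet normal -0.214 -0.860 -0.463
  outer loop
   vertex 3.8 1.4 0.6
   vertex 4.7 0.8 1.3
   vertex 0.4 0.2 4.4
  endloop
 endfacet
 facet normal -0.432 -0.674 -0.600
  outer loop
   vertex 3.8 1.4 0.6
   vertex 0.4 0.2 4.4
   vertex 1.6 2.1 1.4
  endloop
 endfacet
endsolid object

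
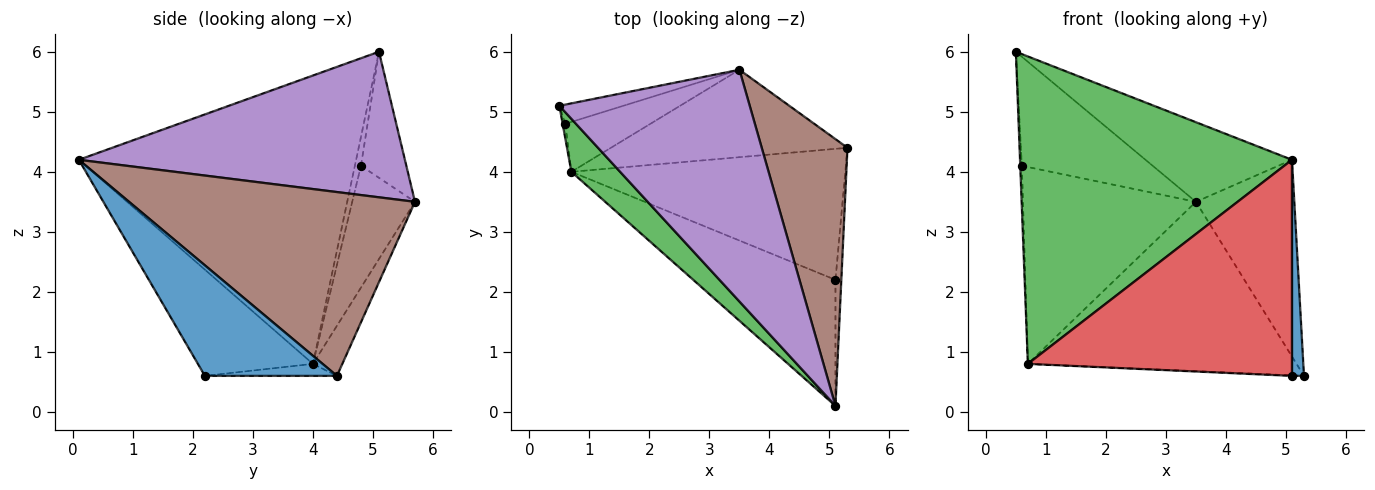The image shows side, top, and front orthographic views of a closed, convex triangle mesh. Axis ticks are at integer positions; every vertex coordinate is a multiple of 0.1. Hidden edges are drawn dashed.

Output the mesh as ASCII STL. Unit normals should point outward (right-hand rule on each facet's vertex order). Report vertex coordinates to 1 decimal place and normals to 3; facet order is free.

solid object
 facet normal 0.995 -0.090 -0.053
  outer loop
   vertex 5.1 2.2 0.6
   vertex 5.3 4.4 0.6
   vertex 5.1 0.1 4.2
  endloop
 endfacet
 facet normal -0.044 0.004 -0.999
  outer loop
   vertex 0.7 4.0 0.8
   vertex 5.3 4.4 0.6
   vertex 5.1 2.2 0.6
  endloop
 endfacet
 facet normal -0.709 -0.695 0.120
  outer loop
   vertex 0.7 4.0 0.8
   vertex 5.1 0.1 4.2
   vertex 0.5 5.1 6.0
  endloop
 endfacet
 facet normal -0.352 -0.808 -0.472
  outer loop
   vertex 0.7 4.0 0.8
   vertex 5.1 2.2 0.6
   vertex 5.1 0.1 4.2
  endloop
 endfacet
 facet normal 0.586 0.263 0.766
  outer loop
   vertex 3.5 5.7 3.5
   vertex 0.5 5.1 6.0
   vertex 5.1 0.1 4.2
  endloop
 endfacet
 facet normal 0.865 0.298 0.404
  outer loop
   vertex 3.5 5.7 3.5
   vertex 5.1 0.1 4.2
   vertex 5.3 4.4 0.6
  endloop
 endfacet
 facet normal -0.097 0.884 -0.457
  outer loop
   vertex 3.5 5.7 3.5
   vertex 5.3 4.4 0.6
   vertex 0.7 4.0 0.8
  endloop
 endfacet
 facet normal -0.963 0.254 -0.091
  outer loop
   vertex 0.6 4.8 4.1
   vertex 0.7 4.0 0.8
   vertex 0.5 5.1 6.0
  endloop
 endfacet
 facet normal -0.323 0.932 -0.164
  outer loop
   vertex 0.6 4.8 4.1
   vertex 0.5 5.1 6.0
   vertex 3.5 5.7 3.5
  endloop
 endfacet
 facet normal -0.332 0.914 -0.232
  outer loop
   vertex 0.6 4.8 4.1
   vertex 3.5 5.7 3.5
   vertex 0.7 4.0 0.8
  endloop
 endfacet
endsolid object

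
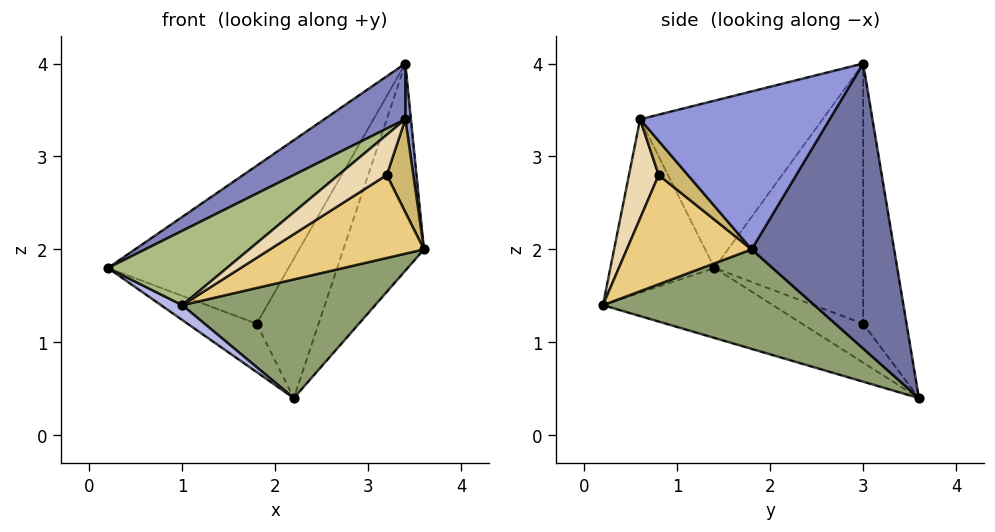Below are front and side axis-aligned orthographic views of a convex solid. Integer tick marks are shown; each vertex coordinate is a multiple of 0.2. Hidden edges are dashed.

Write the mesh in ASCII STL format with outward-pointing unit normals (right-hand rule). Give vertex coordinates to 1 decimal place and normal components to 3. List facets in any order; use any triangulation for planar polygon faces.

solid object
 facet normal 0.852 0.482 -0.204
  outer loop
   vertex 3.4 3.0 4.0
   vertex 3.6 1.8 2.0
   vertex 2.2 3.6 0.4
  endloop
 endfacet
 facet normal -0.479 -0.213 0.852
  outer loop
   vertex 3.4 0.6 3.4
   vertex 3.4 3.0 4.0
   vertex 0.2 1.4 1.8
  endloop
 endfacet
 facet normal 0.993 -0.029 0.117
  outer loop
   vertex 3.4 0.6 3.4
   vertex 3.6 1.8 2.0
   vertex 3.4 3.0 4.0
  endloop
 endfacet
 facet normal -0.523 -0.065 -0.850
  outer loop
   vertex 1.0 0.2 1.4
   vertex 0.2 1.4 1.8
   vertex 2.2 3.6 0.4
  endloop
 endfacet
 facet normal 0.429 -0.391 -0.815
  outer loop
   vertex 1.0 0.2 1.4
   vertex 2.2 3.6 0.4
   vertex 3.6 1.8 2.0
  endloop
 endfacet
 facet normal -0.480 -0.548 0.685
  outer loop
   vertex 1.0 0.2 1.4
   vertex 3.4 0.6 3.4
   vertex 0.2 1.4 1.8
  endloop
 endfacet
 facet normal -0.646 0.730 0.225
  outer loop
   vertex 1.8 3.0 1.2
   vertex 2.2 3.6 0.4
   vertex 0.2 1.4 1.8
  endloop
 endfacet
 facet normal -0.598 0.726 0.341
  outer loop
   vertex 1.8 3.0 1.2
   vertex 0.2 1.4 1.8
   vertex 3.4 3.0 4.0
  endloop
 endfacet
 facet normal -0.545 0.778 0.311
  outer loop
   vertex 1.8 3.0 1.2
   vertex 3.4 3.0 4.0
   vertex 2.2 3.6 0.4
  endloop
 endfacet
 facet normal 0.669 -0.609 -0.426
  outer loop
   vertex 3.2 0.8 2.8
   vertex 3.6 1.8 2.0
   vertex 3.4 0.6 3.4
  endloop
 endfacet
 facet normal 0.526 -0.650 -0.549
  outer loop
   vertex 3.2 0.8 2.8
   vertex 1.0 0.2 1.4
   vertex 3.6 1.8 2.0
  endloop
 endfacet
 facet normal 0.476 -0.774 -0.417
  outer loop
   vertex 3.2 0.8 2.8
   vertex 3.4 0.6 3.4
   vertex 1.0 0.2 1.4
  endloop
 endfacet
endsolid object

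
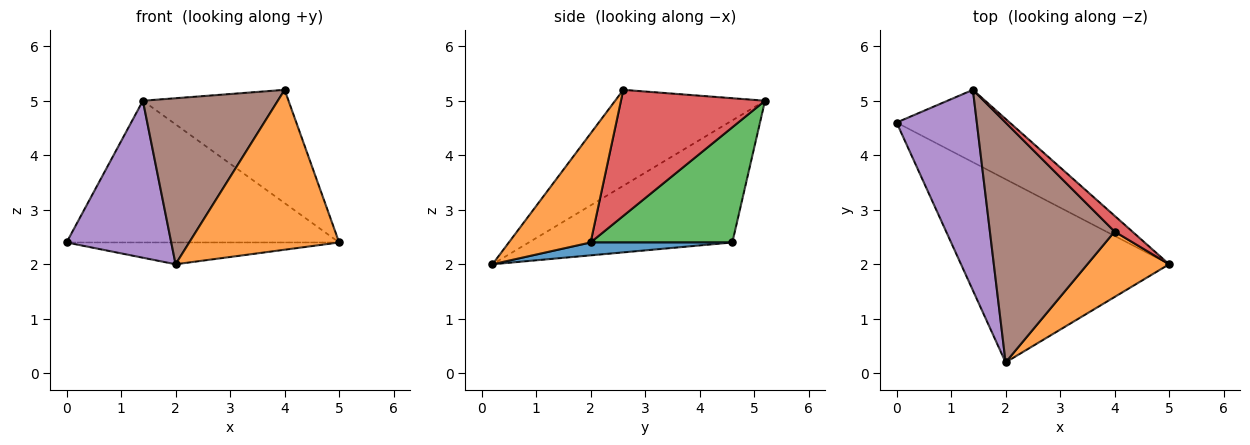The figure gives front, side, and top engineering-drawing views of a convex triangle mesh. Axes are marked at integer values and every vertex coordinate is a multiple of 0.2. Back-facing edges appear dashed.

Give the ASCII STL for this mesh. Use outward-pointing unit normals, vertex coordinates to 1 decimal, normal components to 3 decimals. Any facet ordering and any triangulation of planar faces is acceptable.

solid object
 facet normal 0.061 0.118 -0.991
  outer loop
   vertex 2.0 0.2 2.0
   vertex 0.0 4.6 2.4
   vertex 5.0 2.0 2.4
  endloop
 endfacet
 facet normal 0.451 -0.826 0.338
  outer loop
   vertex 4.0 2.6 5.2
   vertex 2.0 0.2 2.0
   vertex 5.0 2.0 2.4
  endloop
 endfacet
 facet normal 0.420 0.808 -0.413
  outer loop
   vertex 1.4 5.2 5.0
   vertex 5.0 2.0 2.4
   vertex 0.0 4.6 2.4
  endloop
 endfacet
 facet normal 0.700 0.707 0.098
  outer loop
   vertex 1.4 5.2 5.0
   vertex 4.0 2.6 5.2
   vertex 5.0 2.0 2.4
  endloop
 endfacet
 facet normal -0.768 -0.395 0.505
  outer loop
   vertex 1.4 5.2 5.0
   vertex 0.0 4.6 2.4
   vertex 2.0 0.2 2.0
  endloop
 endfacet
 facet normal -0.535 -0.481 0.695
  outer loop
   vertex 1.4 5.2 5.0
   vertex 2.0 0.2 2.0
   vertex 4.0 2.6 5.2
  endloop
 endfacet
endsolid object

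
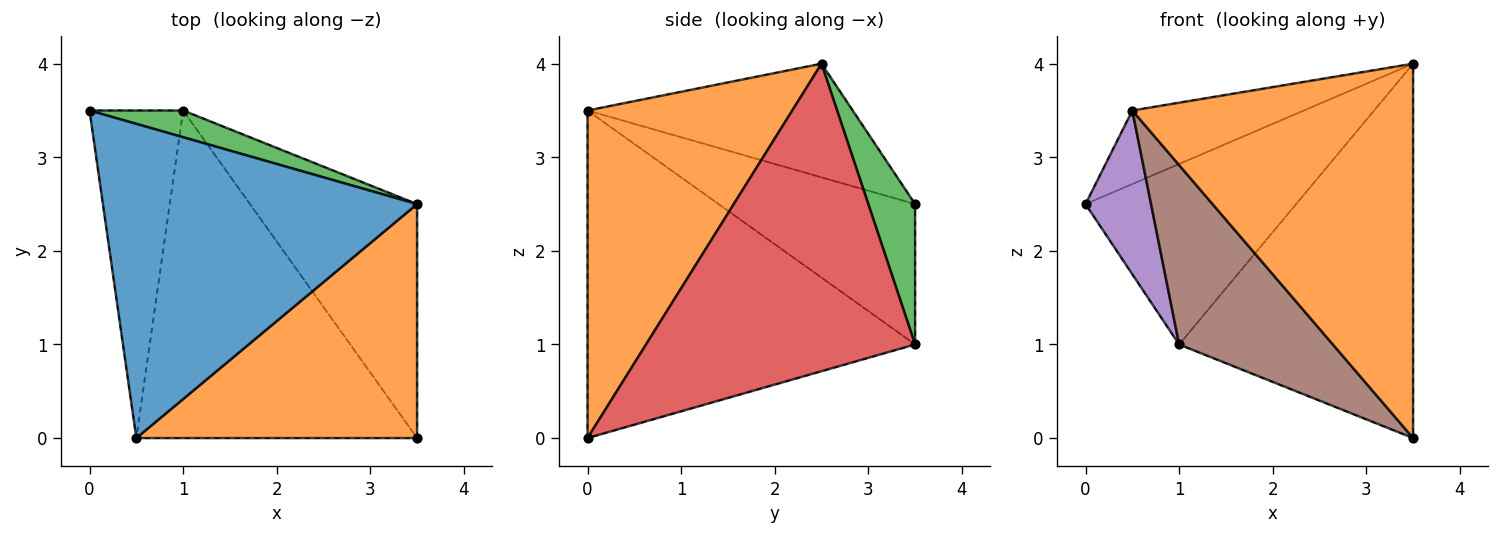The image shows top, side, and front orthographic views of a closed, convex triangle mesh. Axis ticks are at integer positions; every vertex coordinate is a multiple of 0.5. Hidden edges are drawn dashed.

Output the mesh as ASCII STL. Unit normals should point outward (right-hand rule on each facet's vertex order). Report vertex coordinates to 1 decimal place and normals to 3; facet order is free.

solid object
 facet normal -0.332 0.215 0.918
  outer loop
   vertex 0.5 0.0 3.5
   vertex 3.5 2.5 4.0
   vertex 0.0 3.5 2.5
  endloop
 endfacet
 facet normal 0.526 -0.721 0.451
  outer loop
   vertex 3.5 0.0 0.0
   vertex 3.5 2.5 4.0
   vertex 0.5 0.0 3.5
  endloop
 endfacet
 facet normal 0.215 0.966 0.143
  outer loop
   vertex 1.0 3.5 1.0
   vertex 0.0 3.5 2.5
   vertex 3.5 2.5 4.0
  endloop
 endfacet
 facet normal 0.698 0.607 -0.379
  outer loop
   vertex 1.0 3.5 1.0
   vertex 3.5 2.5 4.0
   vertex 3.5 0.0 0.0
  endloop
 endfacet
 facet normal -0.802 -0.267 -0.535
  outer loop
   vertex 1.0 3.5 1.0
   vertex 0.5 0.0 3.5
   vertex 0.0 3.5 2.5
  endloop
 endfacet
 facet normal -0.715 -0.336 -0.613
  outer loop
   vertex 1.0 3.5 1.0
   vertex 3.5 0.0 0.0
   vertex 0.5 0.0 3.5
  endloop
 endfacet
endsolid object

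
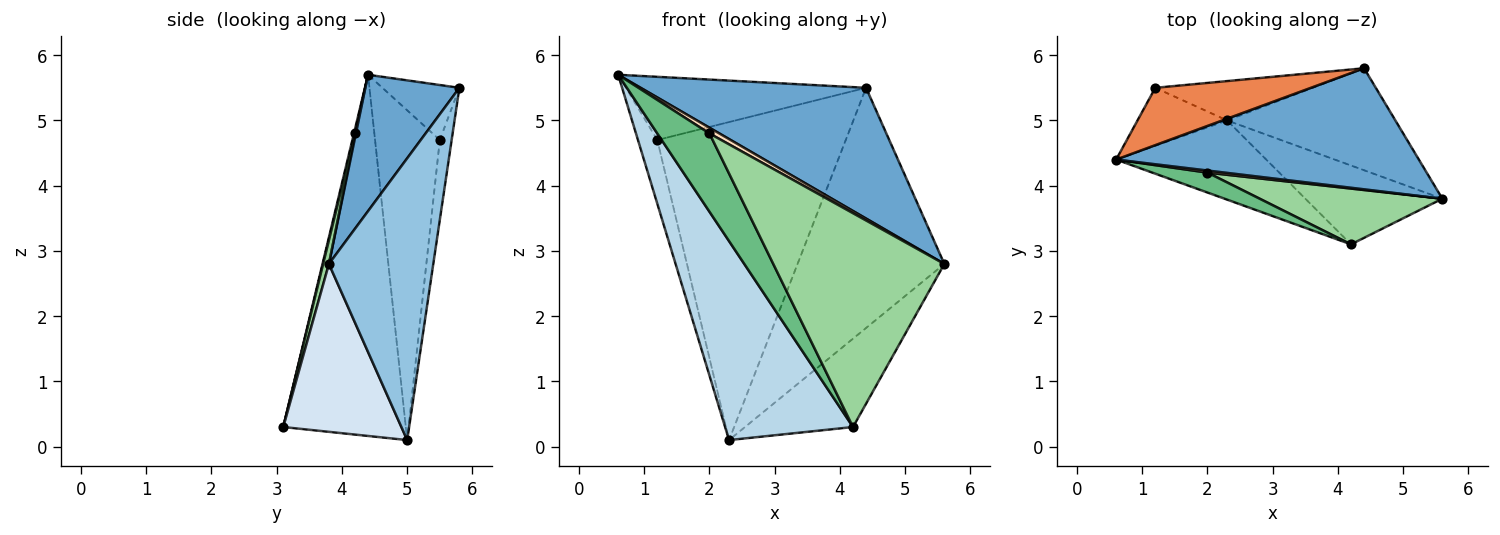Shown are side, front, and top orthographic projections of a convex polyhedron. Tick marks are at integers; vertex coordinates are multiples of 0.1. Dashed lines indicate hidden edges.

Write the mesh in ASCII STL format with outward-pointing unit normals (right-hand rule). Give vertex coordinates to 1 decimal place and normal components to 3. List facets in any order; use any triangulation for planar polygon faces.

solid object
 facet normal 0.293 -0.702 0.650
  outer loop
   vertex 4.4 5.8 5.5
   vertex 0.6 4.4 5.7
   vertex 5.6 3.8 2.8
  endloop
 endfacet
 facet normal 0.548 0.770 -0.327
  outer loop
   vertex 2.3 5.0 0.1
   vertex 4.4 5.8 5.5
   vertex 5.6 3.8 2.8
  endloop
 endfacet
 facet normal -0.665 -0.694 -0.276
  outer loop
   vertex 4.2 3.1 0.3
   vertex 0.6 4.4 5.7
   vertex 2.3 5.0 0.1
  endloop
 endfacet
 facet normal 0.632 0.578 -0.516
  outer loop
   vertex 4.2 3.1 0.3
   vertex 2.3 5.0 0.1
   vertex 5.6 3.8 2.8
  endloop
 endfacet
 facet normal -0.231 0.720 0.654
  outer loop
   vertex 1.2 5.5 4.7
   vertex 0.6 4.4 5.7
   vertex 4.4 5.8 5.5
  endloop
 endfacet
 facet normal -0.927 0.277 -0.252
  outer loop
   vertex 1.2 5.5 4.7
   vertex 2.3 5.0 0.1
   vertex 0.6 4.4 5.7
  endloop
 endfacet
 facet normal -0.062 0.991 -0.123
  outer loop
   vertex 1.2 5.5 4.7
   vertex 4.4 5.8 5.5
   vertex 2.3 5.0 0.1
  endloop
 endfacet
 facet normal 0.085 -0.936 0.341
  outer loop
   vertex 2.0 4.2 4.8
   vertex 5.6 3.8 2.8
   vertex 0.6 4.4 5.7
  endloop
 endfacet
 facet normal 0.020 -0.969 0.247
  outer loop
   vertex 2.0 4.2 4.8
   vertex 0.6 4.4 5.7
   vertex 4.2 3.1 0.3
  endloop
 endfacet
 facet normal 0.033 -0.967 0.252
  outer loop
   vertex 2.0 4.2 4.8
   vertex 4.2 3.1 0.3
   vertex 5.6 3.8 2.8
  endloop
 endfacet
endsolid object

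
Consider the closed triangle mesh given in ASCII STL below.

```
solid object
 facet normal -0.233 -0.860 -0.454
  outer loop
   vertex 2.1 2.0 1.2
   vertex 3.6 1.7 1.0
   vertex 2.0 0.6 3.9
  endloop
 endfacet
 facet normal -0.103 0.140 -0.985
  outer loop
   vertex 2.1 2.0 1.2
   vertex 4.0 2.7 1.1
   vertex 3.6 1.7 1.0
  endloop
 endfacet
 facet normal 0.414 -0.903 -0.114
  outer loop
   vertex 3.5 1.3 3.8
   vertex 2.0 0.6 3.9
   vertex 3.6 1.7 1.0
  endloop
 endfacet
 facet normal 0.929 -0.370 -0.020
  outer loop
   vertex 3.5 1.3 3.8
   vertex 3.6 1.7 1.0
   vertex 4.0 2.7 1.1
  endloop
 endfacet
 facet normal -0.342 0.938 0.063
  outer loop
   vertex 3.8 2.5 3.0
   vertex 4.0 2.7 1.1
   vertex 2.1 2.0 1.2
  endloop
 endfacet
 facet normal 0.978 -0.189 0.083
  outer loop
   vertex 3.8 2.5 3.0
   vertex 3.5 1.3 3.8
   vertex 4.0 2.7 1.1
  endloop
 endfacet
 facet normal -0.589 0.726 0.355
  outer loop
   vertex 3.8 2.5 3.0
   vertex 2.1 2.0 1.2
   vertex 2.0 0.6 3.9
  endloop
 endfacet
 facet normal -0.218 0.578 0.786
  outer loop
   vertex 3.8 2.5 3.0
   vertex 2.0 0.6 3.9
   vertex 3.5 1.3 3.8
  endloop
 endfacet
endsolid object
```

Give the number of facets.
8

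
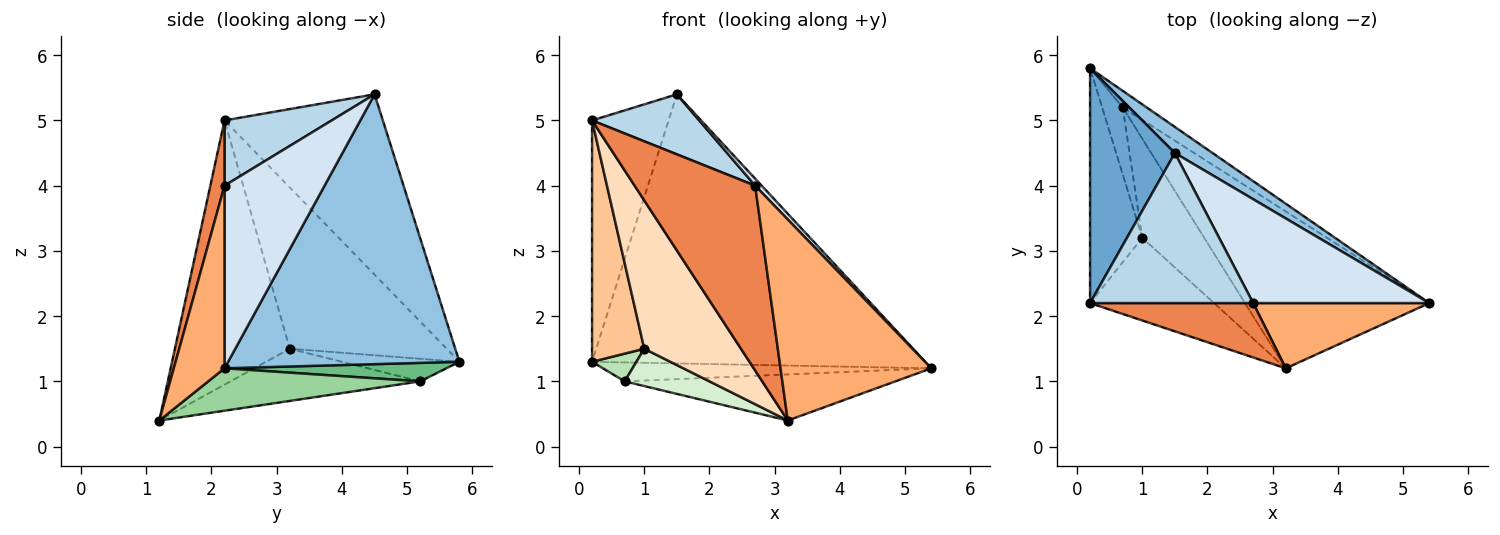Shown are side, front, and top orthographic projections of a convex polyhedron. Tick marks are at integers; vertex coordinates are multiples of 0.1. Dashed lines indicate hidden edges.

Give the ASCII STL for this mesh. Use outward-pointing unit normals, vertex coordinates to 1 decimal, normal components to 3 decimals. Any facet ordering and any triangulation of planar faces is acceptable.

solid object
 facet normal -0.829 0.401 0.390
  outer loop
   vertex 1.5 4.5 5.4
   vertex 0.2 5.8 1.3
   vertex 0.2 2.2 5.0
  endloop
 endfacet
 facet normal 0.568 0.819 0.079
  outer loop
   vertex 1.5 4.5 5.4
   vertex 5.4 2.2 1.2
   vertex 0.2 5.8 1.3
  endloop
 endfacet
 facet normal 0.348 -0.348 0.870
  outer loop
   vertex 2.7 2.2 4.0
   vertex 1.5 4.5 5.4
   vertex 0.2 2.2 5.0
  endloop
 endfacet
 facet normal 0.719 -0.047 0.693
  outer loop
   vertex 2.7 2.2 4.0
   vertex 5.4 2.2 1.2
   vertex 1.5 4.5 5.4
  endloop
 endfacet
 facet normal 0.112 -0.953 0.280
  outer loop
   vertex 2.7 2.2 4.0
   vertex 0.2 2.2 5.0
   vertex 3.2 1.2 0.4
  endloop
 endfacet
 facet normal 0.305 -0.906 0.294
  outer loop
   vertex 2.7 2.2 4.0
   vertex 3.2 1.2 0.4
   vertex 5.4 2.2 1.2
  endloop
 endfacet
 facet normal -0.907 -0.302 -0.294
  outer loop
   vertex 1.0 3.2 1.5
   vertex 0.2 2.2 5.0
   vertex 0.2 5.8 1.3
  endloop
 endfacet
 facet normal -0.720 -0.606 -0.338
  outer loop
   vertex 1.0 3.2 1.5
   vertex 3.2 1.2 0.4
   vertex 0.2 2.2 5.0
  endloop
 endfacet
 facet normal 0.453 0.671 -0.587
  outer loop
   vertex 0.7 5.2 1.0
   vertex 0.2 5.8 1.3
   vertex 5.4 2.2 1.2
  endloop
 endfacet
 facet normal 0.216 0.275 -0.937
  outer loop
   vertex 0.7 5.2 1.0
   vertex 5.4 2.2 1.2
   vertex 3.2 1.2 0.4
  endloop
 endfacet
 facet normal -0.712 -0.269 -0.649
  outer loop
   vertex 0.7 5.2 1.0
   vertex 1.0 3.2 1.5
   vertex 0.2 5.8 1.3
  endloop
 endfacet
 facet normal -0.619 -0.277 -0.735
  outer loop
   vertex 0.7 5.2 1.0
   vertex 3.2 1.2 0.4
   vertex 1.0 3.2 1.5
  endloop
 endfacet
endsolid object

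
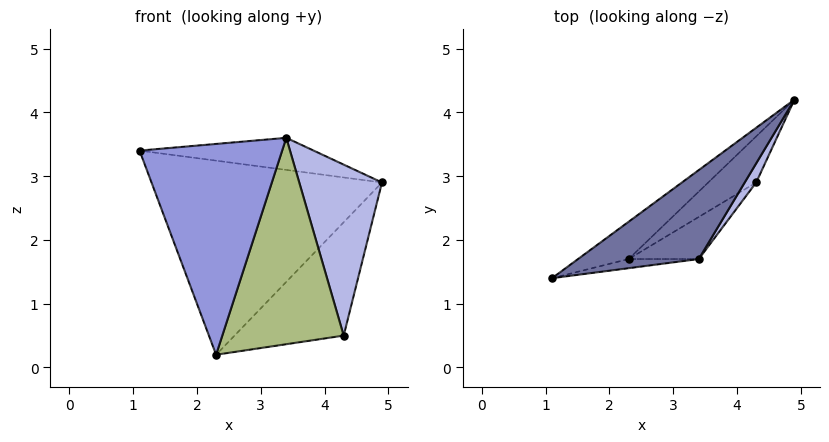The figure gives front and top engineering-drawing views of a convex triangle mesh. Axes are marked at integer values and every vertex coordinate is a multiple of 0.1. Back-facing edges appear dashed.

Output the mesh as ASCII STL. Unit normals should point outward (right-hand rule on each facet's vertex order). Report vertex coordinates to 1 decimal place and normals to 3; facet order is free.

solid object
 facet normal -0.125 0.336 0.933
  outer loop
   vertex 3.4 1.7 3.6
   vertex 4.9 4.2 2.9
   vertex 1.1 1.4 3.4
  endloop
 endfacet
 facet normal -0.599 0.786 -0.151
  outer loop
   vertex 2.3 1.7 0.2
   vertex 1.1 1.4 3.4
   vertex 4.9 4.2 2.9
  endloop
 endfacet
 facet normal 0.133 -0.990 -0.043
  outer loop
   vertex 2.3 1.7 0.2
   vertex 3.4 1.7 3.6
   vertex 1.1 1.4 3.4
  endloop
 endfacet
 facet normal 0.863 -0.502 0.056
  outer loop
   vertex 4.3 2.9 0.5
   vertex 4.9 4.2 2.9
   vertex 3.4 1.7 3.6
  endloop
 endfacet
 facet normal -0.447 0.829 -0.337
  outer loop
   vertex 4.3 2.9 0.5
   vertex 2.3 1.7 0.2
   vertex 4.9 4.2 2.9
  endloop
 endfacet
 facet normal 0.526 -0.834 -0.170
  outer loop
   vertex 4.3 2.9 0.5
   vertex 3.4 1.7 3.6
   vertex 2.3 1.7 0.2
  endloop
 endfacet
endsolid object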